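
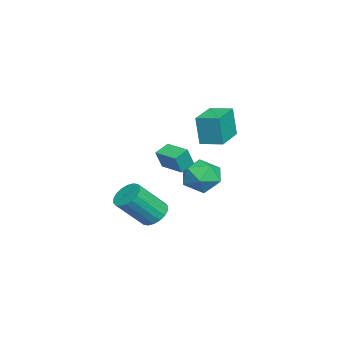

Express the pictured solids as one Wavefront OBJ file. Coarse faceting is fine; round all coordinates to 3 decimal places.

v -4.034 1.918 1.154
v -4.05 1.693 2.97
v -3.706 3.187 1.315
v -3.723 2.961 3.13
v -2.077 1.419 1.11
v -2.094 1.193 2.925
v -1.75 2.687 1.27
v -1.766 2.462 3.086
v -0.172 0.362 0.824
v 0.223 0.083 1.922
v 0.69 1.49 0.801
v 1.085 1.211 1.899
v 0.515 -0.171 0.441
v 0.91 -0.45 1.539
v 1.377 0.957 0.418
v 1.772 0.678 1.516
v 2.909 -0.193 -1.917
v 3.499 0.416 -1.722
v 4.281 -0.859 -0.108
v 3.691 -1.467 -0.303
v 3.198 0.514 -1.499
v 3.98 -0.761 0.115
v 2.839 0.471 -1.359
v 3.622 -0.804 0.255
v 2.495 0.297 -1.329
v 3.277 -0.978 0.284
v 2.232 0.026 -1.416
v 3.014 -1.249 0.198
v 2.104 -0.288 -1.602
v 2.886 -1.563 0.012
v 2.134 -0.583 -1.85
v 2.917 -1.858 -0.237
v 2.319 -0.801 -2.112
v 3.101 -2.076 -0.498
v 2.62 -0.899 -2.335
v 3.402 -2.174 -0.721
v 2.978 -0.856 -2.475
v 3.761 -2.131 -0.861
v 3.323 -0.682 -2.504
v 4.105 -1.957 -0.891
v 3.586 -0.411 -2.418
v 4.368 -1.686 -0.804
v 3.714 -0.097 -2.232
v 4.496 -1.372 -0.618
v 3.683 0.198 -1.983
v 4.466 -1.077 -0.37
v -1.103 2.419 -1.397
v -0.157 2.751 -0.74
v -1.103 0.689 -0.52
v -0.157 1.021 0.137
v -1.226 1.532 0.323
v -1.225 2.601 -0.218
v -0.035 0.839 -1.042
v -0.034 1.908 -1.583
v 0.503 1.775 -0.52
v -0.233 2.203 0.323
v -1.027 1.237 -1.583
v -1.763 1.665 -0.74
f 2 4 1
f 5 2 1
f 1 4 3
f 3 5 1
f 2 8 4
f 6 2 5
f 6 8 2
f 4 8 3
f 7 5 3
f 3 8 7
f 7 6 5
f 8 6 7
f 10 12 9
f 13 10 9
f 9 12 11
f 11 13 9
f 10 16 12
f 14 10 13
f 14 16 10
f 12 16 11
f 15 13 11
f 11 16 15
f 15 14 13
f 16 14 15
f 18 17 21
f 18 21 19
f 19 21 22
f 19 22 20
f 21 17 23
f 21 23 22
f 22 23 24
f 22 24 20
f 23 17 25
f 23 25 24
f 24 25 26
f 24 26 20
f 25 17 27
f 25 27 26
f 26 27 28
f 26 28 20
f 27 17 29
f 27 29 28
f 28 29 30
f 28 30 20
f 29 17 31
f 29 31 30
f 30 31 32
f 30 32 20
f 31 17 33
f 31 33 32
f 32 33 34
f 32 34 20
f 33 17 35
f 33 35 34
f 34 35 36
f 34 36 20
f 35 17 37
f 35 37 36
f 36 37 38
f 36 38 20
f 37 17 39
f 37 39 38
f 38 39 40
f 38 40 20
f 39 17 41
f 39 41 40
f 40 41 42
f 40 42 20
f 41 17 43
f 41 43 42
f 42 43 44
f 42 44 20
f 43 17 45
f 43 45 44
f 44 45 46
f 44 46 20
f 45 17 18
f 45 18 46
f 46 18 19
f 46 19 20
f 47 58 52
f 47 52 48
f 47 48 54
f 47 54 57
f 47 57 58
f 48 52 56
f 52 58 51
f 58 57 49
f 57 54 53
f 54 48 55
f 50 56 51
f 50 51 49
f 50 49 53
f 50 53 55
f 50 55 56
f 51 56 52
f 49 51 58
f 53 49 57
f 55 53 54
f 56 55 48



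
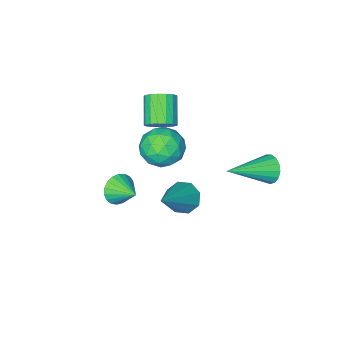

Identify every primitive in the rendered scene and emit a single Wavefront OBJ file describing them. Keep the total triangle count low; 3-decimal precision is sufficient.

v 0.247 -0.407 -0.061
v 1.09 -0.201 -0.511
v -0.17 -1.339 -1.269
v 0.673 -1.133 -1.719
v 0.673 -1.675 -0.905
v 0.931 -1.099 -0.159
v -0.011 -0.441 -1.621
v 0.247 0.135 -0.875
v 0.93 -0.222 -1.476
v 1.353 -0.984 -1.033
v -0.433 -0.556 -0.747
v -0.01 -1.318 -0.304
v 0.706 -0.222 -0.18
v 0.214 -1.318 -1.6
v 0.215 -1.637 -1.122
v 0.71 -1.515 -1.387
v 0.612 -0.75 0.027
v 1.108 -0.629 -0.238
v 0.862 -1.495 -0.469
v -0.188 -0.911 -1.542
v 0.308 -0.79 -1.807
v 0.21 -0.025 -0.393
v 0.705 0.097 -0.658
v 0.058 -0.045 -1.311
v 1.107 -0.113 -1.012
v 0.861 -0.661 -1.722
v 0.459 -0.255 -1.664
v 0.611 0.084 -1.225
v 1.356 -0.561 -0.752
v 1.11 -1.109 -1.462
v 1.111 -1.428 -0.983
v 1.262 -1.089 -0.545
v 1.262 -0.574 -1.319
v -0.19 -0.431 -0.318
v -0.436 -0.979 -1.028
v -0.342 -0.451 -1.235
v -0.191 -0.112 -0.797
v 0.059 -0.879 -0.058
v -0.187 -1.427 -0.768
v 0.309 -1.624 -0.555
v 0.461 -1.285 -0.116
v -0.342 -0.966 -0.461
v -0.323 -1.966 -0.911
v 0.211 -2.369 -0.934
v -0.422 -3.258 -0.073
v -0.957 -2.854 -0.049
v 0.273 -2.174 -0.687
v -0.36 -3.063 0.174
v 0.198 -1.931 -0.492
v -0.435 -2.82 0.37
v 0.004 -1.696 -0.392
v -0.629 -2.585 0.469
v -0.265 -1.523 -0.411
v -0.898 -2.411 0.45
v -0.547 -1.451 -0.545
v -1.181 -2.34 0.317
v -0.779 -1.497 -0.762
v -1.412 -2.386 0.099
v -0.906 -1.651 -1.014
v -1.539 -2.539 -0.152
v -0.899 -1.876 -1.241
v -1.532 -2.764 -0.38
v -0.761 -2.122 -1.394
v -1.394 -3.011 -0.532
v -0.522 -2.333 -1.435
v -1.155 -3.221 -0.574
v -0.238 -2.459 -1.356
v -0.871 -3.347 -0.495
v 0.027 -2.472 -1.176
v -0.607 -3.36 -0.314
v 2.059 -1.474 -3.287
v 2.461 -1.678 -2.713
v 1.961 -0.446 -2.853
v 2.673 -1.576 -2.905
v 2.779 -1.457 -3.164
v 2.76 -1.341 -3.444
v 2.62 -1.248 -3.696
v 2.383 -1.193 -3.878
v 2.09 -1.188 -3.958
v 1.792 -1.232 -3.921
v 1.54 -1.317 -3.775
v 1.378 -1.43 -3.545
v 1.333 -1.551 -3.27
v 1.415 -1.658 -2.998
v 1.607 -1.733 -2.775
v 1.878 -1.764 -2.642
v 2.18 -1.744 -2.62
v -2.267 2.49 -1.261
v -2.008 2.878 -1.743
v -0.393 2.21 -0.479
v -2.076 3.084 -1.506
v -2.188 3.154 -1.214
v -2.317 3.072 -0.932
v -2.436 2.856 -0.726
v -2.515 2.557 -0.643
v -2.538 2.242 -0.701
v -2.499 1.985 -0.888
v -2.406 1.843 -1.16
v -2.282 1.849 -1.455
v -2.154 2.002 -1.706
v -2.052 2.267 -1.856
v -1.999 2.583 -1.869
v 1.568 2.111 -1.037
v 2.018 2.214 -1.589
v 3.112 2.829 0.357
v 1.713 2.66 -1.48
v 1.323 2.784 -1.111
v 1.076 2.514 -0.699
v 1.118 2.008 -0.485
v 1.423 1.563 -0.594
v 1.813 1.439 -0.962
v 2.06 1.708 -1.374
f 1 38 17
f 38 12 41
f 17 41 6
f 38 41 17
f 1 17 13
f 17 6 18
f 13 18 2
f 17 18 13
f 1 13 22
f 13 2 23
f 22 23 8
f 13 23 22
f 1 22 34
f 22 8 37
f 34 37 11
f 22 37 34
f 1 34 38
f 34 11 42
f 38 42 12
f 34 42 38
f 2 18 29
f 18 6 32
f 29 32 10
f 18 32 29
f 6 41 19
f 41 12 40
f 19 40 5
f 41 40 19
f 12 42 39
f 42 11 35
f 39 35 3
f 42 35 39
f 11 37 36
f 37 8 24
f 36 24 7
f 37 24 36
f 8 23 28
f 23 2 25
f 28 25 9
f 23 25 28
f 4 30 16
f 30 10 31
f 16 31 5
f 30 31 16
f 4 16 14
f 16 5 15
f 14 15 3
f 16 15 14
f 4 14 21
f 14 3 20
f 21 20 7
f 14 20 21
f 4 21 26
f 21 7 27
f 26 27 9
f 21 27 26
f 4 26 30
f 26 9 33
f 30 33 10
f 26 33 30
f 5 31 19
f 31 10 32
f 19 32 6
f 31 32 19
f 3 15 39
f 15 5 40
f 39 40 12
f 15 40 39
f 7 20 36
f 20 3 35
f 36 35 11
f 20 35 36
f 9 27 28
f 27 7 24
f 28 24 8
f 27 24 28
f 10 33 29
f 33 9 25
f 29 25 2
f 33 25 29
f 44 43 47
f 44 47 45
f 45 47 48
f 45 48 46
f 47 43 49
f 47 49 48
f 48 49 50
f 48 50 46
f 49 43 51
f 49 51 50
f 50 51 52
f 50 52 46
f 51 43 53
f 51 53 52
f 52 53 54
f 52 54 46
f 53 43 55
f 53 55 54
f 54 55 56
f 54 56 46
f 55 43 57
f 55 57 56
f 56 57 58
f 56 58 46
f 57 43 59
f 57 59 58
f 58 59 60
f 58 60 46
f 59 43 61
f 59 61 60
f 60 61 62
f 60 62 46
f 61 43 63
f 61 63 62
f 62 63 64
f 62 64 46
f 63 43 65
f 63 65 64
f 64 65 66
f 64 66 46
f 65 43 67
f 65 67 66
f 66 67 68
f 66 68 46
f 67 43 69
f 67 69 68
f 68 69 70
f 68 70 46
f 69 43 44
f 69 44 70
f 70 44 45
f 70 45 46
f 72 71 74
f 72 74 73
f 74 71 75
f 74 75 73
f 75 71 76
f 75 76 73
f 76 71 77
f 76 77 73
f 77 71 78
f 77 78 73
f 78 71 79
f 78 79 73
f 79 71 80
f 79 80 73
f 80 71 81
f 80 81 73
f 81 71 82
f 81 82 73
f 82 71 83
f 82 83 73
f 83 71 84
f 83 84 73
f 84 71 85
f 84 85 73
f 85 71 86
f 85 86 73
f 86 71 87
f 86 87 73
f 87 71 72
f 87 72 73
f 89 88 91
f 89 91 90
f 91 88 92
f 91 92 90
f 92 88 93
f 92 93 90
f 93 88 94
f 93 94 90
f 94 88 95
f 94 95 90
f 95 88 96
f 95 96 90
f 96 88 97
f 96 97 90
f 97 88 98
f 97 98 90
f 98 88 99
f 98 99 90
f 99 88 100
f 99 100 90
f 100 88 101
f 100 101 90
f 101 88 102
f 101 102 90
f 102 88 89
f 102 89 90
f 104 103 106
f 104 106 105
f 106 103 107
f 106 107 105
f 107 103 108
f 107 108 105
f 108 103 109
f 108 109 105
f 109 103 110
f 109 110 105
f 110 103 111
f 110 111 105
f 111 103 112
f 111 112 105
f 112 103 104
f 112 104 105



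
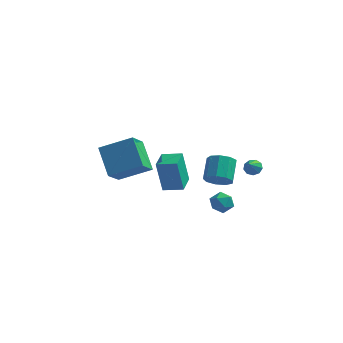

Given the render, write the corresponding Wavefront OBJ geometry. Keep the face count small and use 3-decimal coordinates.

v -0.488 -1.835 1.73
v -0.877 -1.805 3.733
v -0.541 -0.466 1.699
v -0.929 -0.436 3.702
v 0.689 -1.784 1.958
v 0.301 -1.754 3.961
v 0.637 -0.415 1.927
v 0.248 -0.385 3.93
v 3.627 2.409 1.606
v 4.186 2.388 1.638
v 3.553 1.611 2.374
v 4.049 2.643 1.89
v 3.715 2.788 2.008
v 3.34 2.756 1.939
v 3.099 2.561 1.713
v 3.105 2.295 1.438
v 3.356 2.083 1.241
v 3.733 2.023 1.215
v 4.061 2.143 1.372
v 1.61 2.488 0.108
v 2.474 2.438 0.266
v 2.374 3.701 1.21
v 1.51 3.752 1.052
v 2.373 2.788 -0.213
v 2.273 4.051 0.731
v 1.914 2.998 -0.542
v 1.814 4.261 0.402
v 1.313 2.969 -0.567
v 1.214 4.232 0.377
v 0.851 2.716 -0.276
v 0.752 3.979 0.668
v 0.744 2.356 0.194
v 0.645 3.619 1.138
v 1.042 2.058 0.624
v 0.942 3.321 1.568
v 1.606 1.961 0.813
v 1.506 3.224 1.757
v 2.171 2.112 0.671
v 2.071 3.375 1.615
v -5.27 1.708 2.207
v -3.361 2.183 3.098
v -5.07 3.055 1.061
v -3.16 3.529 1.952
v -4.3 0.391 0.828
v -2.39 0.865 1.719
v -4.099 1.737 -0.318
v -2.19 2.212 0.573
v 2.175 0.263 0.208
v 2.905 0.216 0.44
v 2.115 -0.976 0.14
v 2.845 -1.023 0.372
v 2.302 -0.786 0.86
v 2.339 -0.02 0.902
v 2.681 -0.74 -0.322
v 2.718 0.026 -0.28
v 3.218 -0.404 0.112
v 2.984 -0.433 0.843
v 2.036 -0.327 -0.263
v 1.802 -0.356 0.468
f 2 4 1
f 5 2 1
f 1 4 3
f 3 5 1
f 2 8 4
f 6 2 5
f 6 8 2
f 4 8 3
f 7 5 3
f 3 8 7
f 7 6 5
f 8 6 7
f 10 9 12
f 10 12 11
f 12 9 13
f 12 13 11
f 13 9 14
f 13 14 11
f 14 9 15
f 14 15 11
f 15 9 16
f 15 16 11
f 16 9 17
f 16 17 11
f 17 9 18
f 17 18 11
f 18 9 19
f 18 19 11
f 19 9 10
f 19 10 11
f 21 20 24
f 21 24 22
f 22 24 25
f 22 25 23
f 24 20 26
f 24 26 25
f 25 26 27
f 25 27 23
f 26 20 28
f 26 28 27
f 27 28 29
f 27 29 23
f 28 20 30
f 28 30 29
f 29 30 31
f 29 31 23
f 30 20 32
f 30 32 31
f 31 32 33
f 31 33 23
f 32 20 34
f 32 34 33
f 33 34 35
f 33 35 23
f 34 20 36
f 34 36 35
f 35 36 37
f 35 37 23
f 36 20 38
f 36 38 37
f 37 38 39
f 37 39 23
f 38 20 21
f 38 21 39
f 39 21 22
f 39 22 23
f 41 43 40
f 44 41 40
f 40 43 42
f 42 44 40
f 41 47 43
f 45 41 44
f 45 47 41
f 43 47 42
f 46 44 42
f 42 47 46
f 46 45 44
f 47 45 46
f 48 59 53
f 48 53 49
f 48 49 55
f 48 55 58
f 48 58 59
f 49 53 57
f 53 59 52
f 59 58 50
f 58 55 54
f 55 49 56
f 51 57 52
f 51 52 50
f 51 50 54
f 51 54 56
f 51 56 57
f 52 57 53
f 50 52 59
f 54 50 58
f 56 54 55
f 57 56 49



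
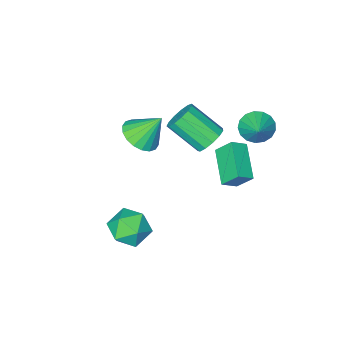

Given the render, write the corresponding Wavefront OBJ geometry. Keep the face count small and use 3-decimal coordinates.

v -2.015 -1.635 -0.971
v -1.187 -1.366 -1.199
v -0.357 -2.837 0.083
v -1.185 -3.105 0.311
v -1.321 -1.09 -0.795
v -0.491 -2.56 0.486
v -1.675 -0.986 -0.447
v -0.845 -2.457 0.834
v -2.137 -1.089 -0.265
v -1.307 -2.56 1.016
v -2.561 -1.365 -0.308
v -1.731 -2.836 0.974
v -2.811 -1.726 -0.56
v -1.981 -3.197 0.721
v -2.808 -2.059 -0.944
v -1.978 -3.53 0.338
v -2.554 -2.256 -1.335
v -1.724 -3.727 -0.054
v -2.129 -2.257 -1.611
v -1.298 -3.727 -0.33
v -1.667 -2.059 -1.684
v -0.837 -3.53 -0.402
v -1.316 -1.727 -1.53
v -0.486 -3.198 -0.249
v -2.836 -1.109 -1.998
v -3.295 -0.41 -1.029
v -1.969 0.614 -2.83
v -2.428 1.313 -1.861
v -2.032 -1.273 -1.499
v -2.491 -0.574 -0.53
v -1.165 0.45 -2.331
v -1.624 1.149 -1.362
v 1.825 -2.026 1.296
v 2.451 -2.624 1.908
v 1.035 -1.394 2.724
v 2.697 -2.223 1.866
v 2.77 -1.784 1.711
v 2.655 -1.392 1.474
v 2.377 -1.126 1.202
v 1.989 -1.038 0.949
v 1.568 -1.146 0.764
v 1.199 -1.429 0.685
v 0.953 -1.829 0.726
v 0.88 -2.269 0.881
v 0.995 -2.661 1.118
v 1.273 -2.927 1.39
v 1.661 -3.014 1.644
v 2.082 -2.906 1.828
v 3.887 0.529 -4.219
v 4.703 0.001 -3.555
v 2.577 -0.701 -3.585
v 3.393 -1.229 -2.921
v 3.03 -0.141 -2.654
v 3.84 0.619 -3.045
v 3.44 -1.319 -4.095
v 4.25 -0.559 -4.486
v 4.427 -1.141 -3.478
v 4.174 -0.413 -2.588
v 3.106 -0.287 -4.552
v 2.853 0.441 -3.662
v -2.489 1.362 2.252
v -1.848 1.43 1.624
v -1.831 2.338 3.028
v -2.141 1.722 1.504
v -2.514 1.931 1.556
v -2.881 2.01 1.767
v -3.158 1.941 2.09
v -3.282 1.739 2.449
v -3.224 1.45 2.764
v -2.997 1.141 2.961
v -2.655 0.883 2.996
v -2.274 0.734 2.86
v -1.942 0.729 2.585
v -1.735 0.869 2.234
v -1.702 1.122 1.887
f 2 1 5
f 2 5 3
f 3 5 6
f 3 6 4
f 5 1 7
f 5 7 6
f 6 7 8
f 6 8 4
f 7 1 9
f 7 9 8
f 8 9 10
f 8 10 4
f 9 1 11
f 9 11 10
f 10 11 12
f 10 12 4
f 11 1 13
f 11 13 12
f 12 13 14
f 12 14 4
f 13 1 15
f 13 15 14
f 14 15 16
f 14 16 4
f 15 1 17
f 15 17 16
f 16 17 18
f 16 18 4
f 17 1 19
f 17 19 18
f 18 19 20
f 18 20 4
f 19 1 21
f 19 21 20
f 20 21 22
f 20 22 4
f 21 1 23
f 21 23 22
f 22 23 24
f 22 24 4
f 23 1 2
f 23 2 24
f 24 2 3
f 24 3 4
f 26 28 25
f 29 26 25
f 25 28 27
f 27 29 25
f 26 32 28
f 30 26 29
f 30 32 26
f 28 32 27
f 31 29 27
f 27 32 31
f 31 30 29
f 32 30 31
f 34 33 36
f 34 36 35
f 36 33 37
f 36 37 35
f 37 33 38
f 37 38 35
f 38 33 39
f 38 39 35
f 39 33 40
f 39 40 35
f 40 33 41
f 40 41 35
f 41 33 42
f 41 42 35
f 42 33 43
f 42 43 35
f 43 33 44
f 43 44 35
f 44 33 45
f 44 45 35
f 45 33 46
f 45 46 35
f 46 33 47
f 46 47 35
f 47 33 48
f 47 48 35
f 48 33 34
f 48 34 35
f 49 60 54
f 49 54 50
f 49 50 56
f 49 56 59
f 49 59 60
f 50 54 58
f 54 60 53
f 60 59 51
f 59 56 55
f 56 50 57
f 52 58 53
f 52 53 51
f 52 51 55
f 52 55 57
f 52 57 58
f 53 58 54
f 51 53 60
f 55 51 59
f 57 55 56
f 58 57 50
f 62 61 64
f 62 64 63
f 64 61 65
f 64 65 63
f 65 61 66
f 65 66 63
f 66 61 67
f 66 67 63
f 67 61 68
f 67 68 63
f 68 61 69
f 68 69 63
f 69 61 70
f 69 70 63
f 70 61 71
f 70 71 63
f 71 61 72
f 71 72 63
f 72 61 73
f 72 73 63
f 73 61 74
f 73 74 63
f 74 61 75
f 74 75 63
f 75 61 62
f 75 62 63



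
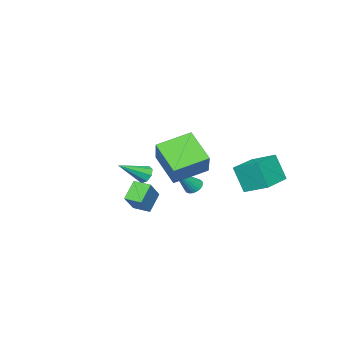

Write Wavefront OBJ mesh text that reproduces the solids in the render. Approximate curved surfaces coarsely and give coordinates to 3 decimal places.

v -4.945 3.288 -1.029
v -4.982 2.554 0.603
v -5.044 4.746 -0.375
v -5.081 4.011 1.257
v -2.859 3.389 -0.937
v -2.896 2.654 0.695
v -2.958 4.846 -0.283
v -2.995 4.112 1.349
v -3.2 -3.326 -1.311
v -2.823 -3.324 -1.841
v -1.76 -4.154 -0.289
v -2.774 -2.909 -1.572
v -2.975 -2.737 -1.15
v -3.308 -2.911 -0.823
v -3.577 -3.327 -0.782
v -3.625 -3.743 -1.051
v -3.424 -3.914 -1.472
v -3.091 -3.741 -1.8
v -1.534 -2.354 -1.734
v -0.274 -2.044 -0.487
v -1.684 -1.34 -1.834
v -0.423 -1.03 -0.587
v -0.577 -2.31 -2.713
v 0.684 -2 -1.466
v -0.726 -1.296 -2.813
v 0.534 -0.986 -1.566
v 0.032 1.849 3.175
v 1.303 2.736 4.68
v 0.578 3.333 1.84
v 1.849 4.22 3.345
v 1.591 0.7 2.535
v 2.862 1.587 4.04
v 2.137 2.184 1.2
v 3.408 3.071 2.705
v -1.729 0.901 -0.703
v -1.368 1.319 -0.88
v -0.391 0.419 0.883
v -1.51 1.437 -0.725
v -1.689 1.463 -0.566
v -1.876 1.391 -0.43
v -2.036 1.235 -0.342
v -2.144 1.021 -0.316
v -2.18 0.786 -0.357
v -2.138 0.571 -0.458
v -2.026 0.413 -0.601
v -1.862 0.339 -0.762
v -1.675 0.363 -0.912
v -1.497 0.479 -1.027
v -1.36 0.668 -1.085
v -1.286 0.898 -1.077
v -1.289 1.128 -1.005
f 2 4 1
f 5 2 1
f 1 4 3
f 3 5 1
f 2 8 4
f 6 2 5
f 6 8 2
f 4 8 3
f 7 5 3
f 3 8 7
f 7 6 5
f 8 6 7
f 10 9 12
f 10 12 11
f 12 9 13
f 12 13 11
f 13 9 14
f 13 14 11
f 14 9 15
f 14 15 11
f 15 9 16
f 15 16 11
f 16 9 17
f 16 17 11
f 17 9 18
f 17 18 11
f 18 9 10
f 18 10 11
f 20 22 19
f 23 20 19
f 19 22 21
f 21 23 19
f 20 26 22
f 24 20 23
f 24 26 20
f 22 26 21
f 25 23 21
f 21 26 25
f 25 24 23
f 26 24 25
f 28 30 27
f 31 28 27
f 27 30 29
f 29 31 27
f 28 34 30
f 32 28 31
f 32 34 28
f 30 34 29
f 33 31 29
f 29 34 33
f 33 32 31
f 34 32 33
f 36 35 38
f 36 38 37
f 38 35 39
f 38 39 37
f 39 35 40
f 39 40 37
f 40 35 41
f 40 41 37
f 41 35 42
f 41 42 37
f 42 35 43
f 42 43 37
f 43 35 44
f 43 44 37
f 44 35 45
f 44 45 37
f 45 35 46
f 45 46 37
f 46 35 47
f 46 47 37
f 47 35 48
f 47 48 37
f 48 35 49
f 48 49 37
f 49 35 50
f 49 50 37
f 50 35 51
f 50 51 37
f 51 35 36
f 51 36 37



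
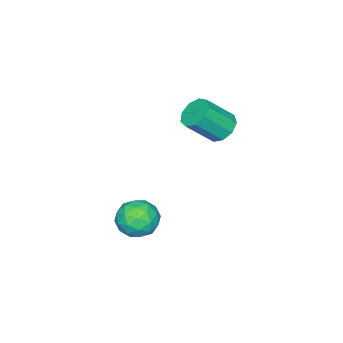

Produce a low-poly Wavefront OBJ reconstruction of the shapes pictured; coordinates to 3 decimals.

v 0.088 2.226 0.843
v 0.631 2.235 0.418
v 1.435 1.603 1.432
v 0.892 1.594 1.857
v 0.62 2.631 0.674
v 1.424 1.999 1.688
v 0.36 2.838 1.009
v 1.164 2.206 2.023
v -0.027 2.758 1.266
v 0.776 2.127 2.28
v -0.361 2.43 1.326
v 0.443 1.798 2.34
v -0.484 2.006 1.159
v 0.32 1.374 2.173
v -0.34 1.685 0.845
v 0.464 1.053 1.859
v 0.005 1.617 0.53
v 0.809 0.985 1.544
v 0.388 1.834 0.361
v 1.192 1.202 1.375
v 2.692 1.425 -2.706
v 3.511 1.564 -2.936
v 2.949 0.056 -2.624
v 3.768 0.195 -2.854
v 3.486 0.46 -2.084
v 3.327 1.306 -2.134
v 3.133 0.314 -3.426
v 2.974 1.16 -3.476
v 3.783 0.878 -3.381
v 4.002 0.968 -2.552
v 2.458 0.652 -3.008
v 2.677 0.742 -2.179
v 3.079 1.615 -2.828
v 3.381 0.005 -2.732
v 3.215 0.161 -2.279
v 3.696 0.243 -2.415
v 2.971 1.463 -2.357
v 3.452 1.545 -2.492
v 3.438 0.896 -1.991
v 3.008 0.075 -3.068
v 3.489 0.157 -3.203
v 2.764 1.377 -3.145
v 3.245 1.459 -3.281
v 3.022 0.724 -3.569
v 3.721 1.293 -3.225
v 3.871 0.489 -3.177
v 3.498 0.558 -3.513
v 3.405 1.055 -3.543
v 3.849 1.346 -2.738
v 4 0.542 -2.69
v 3.834 0.697 -2.237
v 3.741 1.195 -2.267
v 4.009 0.943 -3
v 2.46 1.078 -2.87
v 2.611 0.274 -2.822
v 2.719 0.425 -3.293
v 2.626 0.923 -3.323
v 2.589 1.131 -2.383
v 2.739 0.327 -2.335
v 3.055 0.565 -2.017
v 2.962 1.062 -2.047
v 2.451 0.677 -2.56
f 2 1 5
f 2 5 3
f 3 5 6
f 3 6 4
f 5 1 7
f 5 7 6
f 6 7 8
f 6 8 4
f 7 1 9
f 7 9 8
f 8 9 10
f 8 10 4
f 9 1 11
f 9 11 10
f 10 11 12
f 10 12 4
f 11 1 13
f 11 13 12
f 12 13 14
f 12 14 4
f 13 1 15
f 13 15 14
f 14 15 16
f 14 16 4
f 15 1 17
f 15 17 16
f 16 17 18
f 16 18 4
f 17 1 19
f 17 19 18
f 18 19 20
f 18 20 4
f 19 1 2
f 19 2 20
f 20 2 3
f 20 3 4
f 21 58 37
f 58 32 61
f 37 61 26
f 58 61 37
f 21 37 33
f 37 26 38
f 33 38 22
f 37 38 33
f 21 33 42
f 33 22 43
f 42 43 28
f 33 43 42
f 21 42 54
f 42 28 57
f 54 57 31
f 42 57 54
f 21 54 58
f 54 31 62
f 58 62 32
f 54 62 58
f 22 38 49
f 38 26 52
f 49 52 30
f 38 52 49
f 26 61 39
f 61 32 60
f 39 60 25
f 61 60 39
f 32 62 59
f 62 31 55
f 59 55 23
f 62 55 59
f 31 57 56
f 57 28 44
f 56 44 27
f 57 44 56
f 28 43 48
f 43 22 45
f 48 45 29
f 43 45 48
f 24 50 36
f 50 30 51
f 36 51 25
f 50 51 36
f 24 36 34
f 36 25 35
f 34 35 23
f 36 35 34
f 24 34 41
f 34 23 40
f 41 40 27
f 34 40 41
f 24 41 46
f 41 27 47
f 46 47 29
f 41 47 46
f 24 46 50
f 46 29 53
f 50 53 30
f 46 53 50
f 25 51 39
f 51 30 52
f 39 52 26
f 51 52 39
f 23 35 59
f 35 25 60
f 59 60 32
f 35 60 59
f 27 40 56
f 40 23 55
f 56 55 31
f 40 55 56
f 29 47 48
f 47 27 44
f 48 44 28
f 47 44 48
f 30 53 49
f 53 29 45
f 49 45 22
f 53 45 49



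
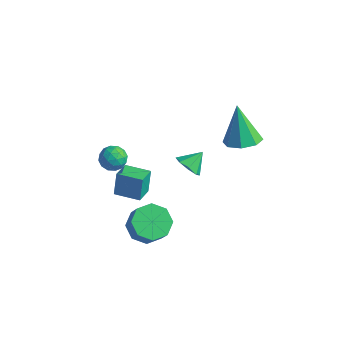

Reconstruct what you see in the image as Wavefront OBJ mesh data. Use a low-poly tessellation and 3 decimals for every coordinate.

v -1.134 -2.229 -4.536
v -0.566 -2.876 -5.064
v 0.082 -3.198 -3.972
v -0.486 -2.551 -3.444
v -0.259 -2.167 -5.037
v 0.389 -2.489 -3.945
v -0.465 -1.494 -4.716
v 0.183 -1.816 -3.624
v -1.063 -1.252 -4.29
v -0.415 -1.574 -3.198
v -1.702 -1.582 -4.008
v -1.054 -1.904 -2.916
v -2.009 -2.291 -4.035
v -1.361 -2.613 -2.943
v -1.803 -2.964 -4.356
v -1.155 -3.286 -3.264
v -1.205 -3.206 -4.782
v -0.557 -3.528 -3.69
v -2.751 -2.642 -2.712
v -2.901 -2.248 -1.504
v -3.073 -1.644 -3.077
v -3.223 -1.251 -1.869
v -1.497 -2.229 -2.691
v -1.647 -1.836 -1.483
v -1.819 -1.232 -3.056
v -1.969 -0.838 -1.848
v -1.916 1.891 -3.807
v -1.266 2.022 -4.218
v -1.664 2.749 -3.133
v -1.735 2.325 -4.429
v -2.31 2.374 -4.275
v -2.654 2.139 -3.847
v -2.566 1.759 -3.396
v -2.097 1.456 -3.185
v -1.522 1.408 -3.338
v -1.178 1.642 -3.766
v -3.866 -1.381 -1.041
v -3.217 -1.433 -1.384
v -3.603 -2.347 -0.396
v -2.954 -2.399 -0.739
v -3.081 -1.843 -0.274
v -3.243 -1.246 -0.672
v -3.577 -2.534 -1.108
v -3.739 -1.937 -1.506
v -3.038 -2.146 -1.425
v -2.732 -1.719 -0.909
v -4.088 -2.061 -0.871
v -3.782 -1.634 -0.355
v -3.564 -1.322 -1.269
v -3.256 -2.458 -0.511
v -3.33 -2.131 -0.238
v -2.949 -2.162 -0.439
v -3.58 -1.212 -0.851
v -3.198 -1.243 -1.052
v -3.119 -1.484 -0.4
v -3.622 -2.537 -0.728
v -3.24 -2.568 -0.929
v -3.871 -1.618 -1.341
v -3.49 -1.649 -1.542
v -3.701 -2.296 -1.38
v -3.077 -1.772 -1.494
v -2.923 -2.34 -1.116
v -3.289 -2.419 -1.332
v -3.384 -2.068 -1.567
v -2.898 -1.521 -1.191
v -2.743 -2.089 -0.813
v -2.818 -1.762 -0.539
v -2.913 -1.411 -0.773
v -2.792 -1.94 -1.216
v -4.077 -1.691 -0.967
v -3.922 -2.259 -0.589
v -3.907 -2.369 -1.007
v -4.002 -2.018 -1.241
v -3.897 -1.44 -0.664
v -3.743 -2.008 -0.286
v -3.436 -1.712 -0.213
v -3.531 -1.361 -0.448
v -4.028 -1.84 -0.564
v 0.168 3.542 -1.602
v 0.657 2.762 -1.241
v -0.588 3.998 0.402
v 1.072 3.395 -1.228
v 0.958 4.115 -1.435
v 0.38 4.5 -1.739
v -0.322 4.323 -1.964
v -0.737 3.69 -1.977
v -0.622 2.97 -1.77
v -0.045 2.585 -1.465
f 2 1 5
f 2 5 3
f 3 5 6
f 3 6 4
f 5 1 7
f 5 7 6
f 6 7 8
f 6 8 4
f 7 1 9
f 7 9 8
f 8 9 10
f 8 10 4
f 9 1 11
f 9 11 10
f 10 11 12
f 10 12 4
f 11 1 13
f 11 13 12
f 12 13 14
f 12 14 4
f 13 1 15
f 13 15 14
f 14 15 16
f 14 16 4
f 15 1 17
f 15 17 16
f 16 17 18
f 16 18 4
f 17 1 2
f 17 2 18
f 18 2 3
f 18 3 4
f 20 22 19
f 23 20 19
f 19 22 21
f 21 23 19
f 20 26 22
f 24 20 23
f 24 26 20
f 22 26 21
f 25 23 21
f 21 26 25
f 25 24 23
f 26 24 25
f 28 27 30
f 28 30 29
f 30 27 31
f 30 31 29
f 31 27 32
f 31 32 29
f 32 27 33
f 32 33 29
f 33 27 34
f 33 34 29
f 34 27 35
f 34 35 29
f 35 27 36
f 35 36 29
f 36 27 28
f 36 28 29
f 37 74 53
f 74 48 77
f 53 77 42
f 74 77 53
f 37 53 49
f 53 42 54
f 49 54 38
f 53 54 49
f 37 49 58
f 49 38 59
f 58 59 44
f 49 59 58
f 37 58 70
f 58 44 73
f 70 73 47
f 58 73 70
f 37 70 74
f 70 47 78
f 74 78 48
f 70 78 74
f 38 54 65
f 54 42 68
f 65 68 46
f 54 68 65
f 42 77 55
f 77 48 76
f 55 76 41
f 77 76 55
f 48 78 75
f 78 47 71
f 75 71 39
f 78 71 75
f 47 73 72
f 73 44 60
f 72 60 43
f 73 60 72
f 44 59 64
f 59 38 61
f 64 61 45
f 59 61 64
f 40 66 52
f 66 46 67
f 52 67 41
f 66 67 52
f 40 52 50
f 52 41 51
f 50 51 39
f 52 51 50
f 40 50 57
f 50 39 56
f 57 56 43
f 50 56 57
f 40 57 62
f 57 43 63
f 62 63 45
f 57 63 62
f 40 62 66
f 62 45 69
f 66 69 46
f 62 69 66
f 41 67 55
f 67 46 68
f 55 68 42
f 67 68 55
f 39 51 75
f 51 41 76
f 75 76 48
f 51 76 75
f 43 56 72
f 56 39 71
f 72 71 47
f 56 71 72
f 45 63 64
f 63 43 60
f 64 60 44
f 63 60 64
f 46 69 65
f 69 45 61
f 65 61 38
f 69 61 65
f 80 79 82
f 80 82 81
f 82 79 83
f 82 83 81
f 83 79 84
f 83 84 81
f 84 79 85
f 84 85 81
f 85 79 86
f 85 86 81
f 86 79 87
f 86 87 81
f 87 79 88
f 87 88 81
f 88 79 80
f 88 80 81



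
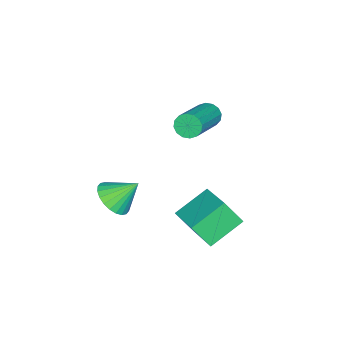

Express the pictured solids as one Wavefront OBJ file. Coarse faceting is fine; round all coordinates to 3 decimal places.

v 3.888 0.238 -1.709
v 2.755 0.965 -0.982
v 3.692 0.887 -2.663
v 2.558 1.614 -1.936
v 4.962 1.366 -1.164
v 3.828 2.093 -0.437
v 4.765 2.015 -2.118
v 3.632 2.742 -1.391
v 0.977 0.166 1.499
v 1.181 0.342 1.042
v 3.107 0.449 1.944
v 2.903 0.274 2.401
v 1.105 0.568 1.178
v 3.031 0.675 2.08
v 0.994 0.687 1.399
v 2.921 0.794 2.301
v 0.879 0.666 1.648
v 2.806 0.773 2.55
v 0.79 0.511 1.856
v 2.717 0.618 2.758
v 0.751 0.264 1.969
v 2.678 0.371 2.871
v 0.773 -0.009 1.956
v 2.699 0.098 2.858
v 0.849 -0.235 1.82
v 2.775 -0.128 2.722
v 0.959 -0.354 1.599
v 2.886 -0.247 2.501
v 1.074 -0.333 1.35
v 3.001 -0.226 2.252
v 1.163 -0.178 1.142
v 3.09 -0.071 2.044
v 1.202 0.069 1.029
v 3.129 0.176 1.931
v 3.261 -2.515 -2.488
v 3.876 -2.757 -2.001
v 2.879 -1.685 -1.592
v 4.014 -2.518 -2.163
v 4.038 -2.279 -2.375
v 3.944 -2.076 -2.604
v 3.746 -1.94 -2.815
v 3.474 -1.892 -2.976
v 3.169 -1.938 -3.063
v 2.879 -2.073 -3.062
v 2.647 -2.274 -2.974
v 2.508 -2.513 -2.812
v 2.484 -2.752 -2.6
v 2.578 -2.955 -2.372
v 2.777 -3.091 -2.161
v 3.049 -3.139 -2
v 3.353 -3.093 -1.913
v 3.644 -2.958 -1.913
f 2 4 1
f 5 2 1
f 1 4 3
f 3 5 1
f 2 8 4
f 6 2 5
f 6 8 2
f 4 8 3
f 7 5 3
f 3 8 7
f 7 6 5
f 8 6 7
f 10 9 13
f 10 13 11
f 11 13 14
f 11 14 12
f 13 9 15
f 13 15 14
f 14 15 16
f 14 16 12
f 15 9 17
f 15 17 16
f 16 17 18
f 16 18 12
f 17 9 19
f 17 19 18
f 18 19 20
f 18 20 12
f 19 9 21
f 19 21 20
f 20 21 22
f 20 22 12
f 21 9 23
f 21 23 22
f 22 23 24
f 22 24 12
f 23 9 25
f 23 25 24
f 24 25 26
f 24 26 12
f 25 9 27
f 25 27 26
f 26 27 28
f 26 28 12
f 27 9 29
f 27 29 28
f 28 29 30
f 28 30 12
f 29 9 31
f 29 31 30
f 30 31 32
f 30 32 12
f 31 9 33
f 31 33 32
f 32 33 34
f 32 34 12
f 33 9 10
f 33 10 34
f 34 10 11
f 34 11 12
f 36 35 38
f 36 38 37
f 38 35 39
f 38 39 37
f 39 35 40
f 39 40 37
f 40 35 41
f 40 41 37
f 41 35 42
f 41 42 37
f 42 35 43
f 42 43 37
f 43 35 44
f 43 44 37
f 44 35 45
f 44 45 37
f 45 35 46
f 45 46 37
f 46 35 47
f 46 47 37
f 47 35 48
f 47 48 37
f 48 35 49
f 48 49 37
f 49 35 50
f 49 50 37
f 50 35 51
f 50 51 37
f 51 35 52
f 51 52 37
f 52 35 36
f 52 36 37



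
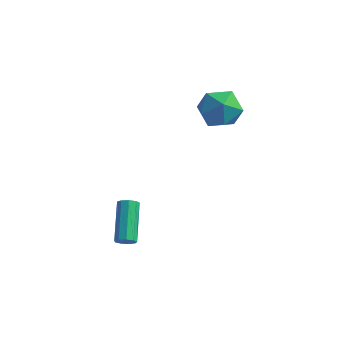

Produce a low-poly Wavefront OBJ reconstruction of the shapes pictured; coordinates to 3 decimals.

v 1.865 -4.457 -4.352
v 2.293 -4.49 -4.058
v 1.562 -2.855 -2.814
v 1.135 -2.823 -3.108
v 2.347 -4.262 -4.326
v 1.616 -2.627 -3.082
v 2.175 -4.126 -4.606
v 1.444 -2.491 -3.362
v 1.859 -4.144 -4.767
v 1.128 -2.51 -3.523
v 1.545 -4.31 -4.734
v 0.815 -2.675 -3.49
v 1.382 -4.544 -4.522
v 0.651 -2.909 -3.279
v 1.444 -4.738 -4.231
v 0.714 -3.103 -2.987
v 1.704 -4.8 -3.996
v 0.974 -3.166 -2.752
v 2.039 -4.702 -3.927
v 1.309 -3.068 -2.684
v 3.942 2.841 0.926
v 4.62 1.91 1.295
v 2.36 1.69 0.925
v 3.038 0.759 1.294
v 2.825 1.685 2.041
v 3.803 2.397 2.042
v 3.177 1.203 0.178
v 4.155 1.915 0.179
v 4.147 0.898 0.833
v 3.929 1.195 1.984
v 3.051 2.405 0.236
v 2.833 2.702 1.387
f 2 1 5
f 2 5 3
f 3 5 6
f 3 6 4
f 5 1 7
f 5 7 6
f 6 7 8
f 6 8 4
f 7 1 9
f 7 9 8
f 8 9 10
f 8 10 4
f 9 1 11
f 9 11 10
f 10 11 12
f 10 12 4
f 11 1 13
f 11 13 12
f 12 13 14
f 12 14 4
f 13 1 15
f 13 15 14
f 14 15 16
f 14 16 4
f 15 1 17
f 15 17 16
f 16 17 18
f 16 18 4
f 17 1 19
f 17 19 18
f 18 19 20
f 18 20 4
f 19 1 2
f 19 2 20
f 20 2 3
f 20 3 4
f 21 32 26
f 21 26 22
f 21 22 28
f 21 28 31
f 21 31 32
f 22 26 30
f 26 32 25
f 32 31 23
f 31 28 27
f 28 22 29
f 24 30 25
f 24 25 23
f 24 23 27
f 24 27 29
f 24 29 30
f 25 30 26
f 23 25 32
f 27 23 31
f 29 27 28
f 30 29 22



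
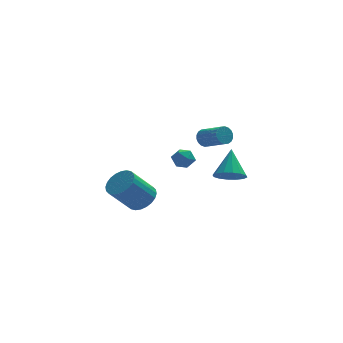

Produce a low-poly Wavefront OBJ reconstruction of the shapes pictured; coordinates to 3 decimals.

v -2.81 2.189 -3.602
v -2.351 2.809 -3.083
v -3.571 2.451 -1.578
v -4.03 1.831 -2.098
v -2.603 3.019 -3.237
v -3.823 2.661 -1.732
v -2.887 3.103 -3.447
v -4.107 2.745 -1.943
v -3.159 3.047 -3.681
v -4.379 2.69 -2.176
v -3.378 2.862 -3.903
v -4.598 2.504 -2.398
v -3.51 2.573 -4.079
v -4.73 2.215 -2.574
v -3.536 2.226 -4.182
v -4.756 1.869 -2.678
v -3.451 1.874 -4.197
v -4.672 1.516 -2.693
v -3.269 1.569 -4.122
v -4.489 1.211 -2.617
v -3.017 1.359 -3.968
v -4.237 1.001 -2.463
v -2.733 1.275 -3.757
v -3.953 0.917 -2.253
v -2.461 1.33 -3.524
v -3.681 0.973 -2.019
v -2.242 1.516 -3.302
v -3.462 1.158 -1.797
v -2.11 1.805 -3.126
v -3.33 1.447 -1.621
v -2.084 2.151 -3.022
v -3.304 1.794 -1.518
v -2.168 2.504 -3.007
v -3.389 2.146 -1.503
v 0.848 -2.346 0.097
v 1.602 -2.136 -0.284
v 1.172 -1.174 1.383
v 1.298 -1.855 -0.463
v 0.874 -1.706 -0.492
v 0.443 -1.728 -0.364
v 0.121 -1.916 -0.112
v -0.007 -2.219 0.196
v 0.095 -2.556 0.477
v 0.398 -2.836 0.656
v 0.822 -2.985 0.686
v 1.253 -2.963 0.557
v 1.575 -2.775 0.305
v 1.703 -2.472 -0.003
v -0.521 -2.706 3.124
v -0.258 -2.328 3.425
v 0.504 -3.376 4.076
v 0.241 -3.754 3.776
v -0.452 -2.383 3.564
v 0.31 -3.43 4.215
v -0.66 -2.502 3.616
v 0.103 -3.549 4.267
v -0.84 -2.661 3.57
v -0.078 -3.709 4.222
v -0.957 -2.829 3.437
v -0.195 -3.877 4.088
v -0.988 -2.973 3.241
v -0.225 -4.021 3.892
v -0.926 -3.064 3.022
v -0.164 -4.112 3.674
v -0.784 -3.084 2.824
v -0.022 -4.132 3.475
v -0.59 -3.03 2.685
v 0.172 -4.077 3.336
v -0.383 -2.911 2.633
v 0.38 -3.958 3.284
v -0.202 -2.751 2.678
v 0.56 -3.799 3.33
v -0.085 -2.583 2.812
v 0.677 -3.631 3.463
v -0.055 -2.439 3.008
v 0.708 -3.487 3.659
v -0.116 -2.348 3.226
v 0.646 -3.396 3.878
v -0.318 2.299 -1.407
v -0 1.934 -0.91
v -1.24 2.366 -0.77
v -0.922 2.001 -0.273
v -0.713 2.647 -0.416
v -0.144 2.606 -0.81
v -1.096 1.694 -0.87
v -0.527 1.653 -1.264
v -0.481 1.56 -0.578
v -0.245 2.149 -0.297
v -0.995 2.151 -1.383
v -0.759 2.74 -1.102
f 2 1 5
f 2 5 3
f 3 5 6
f 3 6 4
f 5 1 7
f 5 7 6
f 6 7 8
f 6 8 4
f 7 1 9
f 7 9 8
f 8 9 10
f 8 10 4
f 9 1 11
f 9 11 10
f 10 11 12
f 10 12 4
f 11 1 13
f 11 13 12
f 12 13 14
f 12 14 4
f 13 1 15
f 13 15 14
f 14 15 16
f 14 16 4
f 15 1 17
f 15 17 16
f 16 17 18
f 16 18 4
f 17 1 19
f 17 19 18
f 18 19 20
f 18 20 4
f 19 1 21
f 19 21 20
f 20 21 22
f 20 22 4
f 21 1 23
f 21 23 22
f 22 23 24
f 22 24 4
f 23 1 25
f 23 25 24
f 24 25 26
f 24 26 4
f 25 1 27
f 25 27 26
f 26 27 28
f 26 28 4
f 27 1 29
f 27 29 28
f 28 29 30
f 28 30 4
f 29 1 31
f 29 31 30
f 30 31 32
f 30 32 4
f 31 1 33
f 31 33 32
f 32 33 34
f 32 34 4
f 33 1 2
f 33 2 34
f 34 2 3
f 34 3 4
f 36 35 38
f 36 38 37
f 38 35 39
f 38 39 37
f 39 35 40
f 39 40 37
f 40 35 41
f 40 41 37
f 41 35 42
f 41 42 37
f 42 35 43
f 42 43 37
f 43 35 44
f 43 44 37
f 44 35 45
f 44 45 37
f 45 35 46
f 45 46 37
f 46 35 47
f 46 47 37
f 47 35 48
f 47 48 37
f 48 35 36
f 48 36 37
f 50 49 53
f 50 53 51
f 51 53 54
f 51 54 52
f 53 49 55
f 53 55 54
f 54 55 56
f 54 56 52
f 55 49 57
f 55 57 56
f 56 57 58
f 56 58 52
f 57 49 59
f 57 59 58
f 58 59 60
f 58 60 52
f 59 49 61
f 59 61 60
f 60 61 62
f 60 62 52
f 61 49 63
f 61 63 62
f 62 63 64
f 62 64 52
f 63 49 65
f 63 65 64
f 64 65 66
f 64 66 52
f 65 49 67
f 65 67 66
f 66 67 68
f 66 68 52
f 67 49 69
f 67 69 68
f 68 69 70
f 68 70 52
f 69 49 71
f 69 71 70
f 70 71 72
f 70 72 52
f 71 49 73
f 71 73 72
f 72 73 74
f 72 74 52
f 73 49 75
f 73 75 74
f 74 75 76
f 74 76 52
f 75 49 77
f 75 77 76
f 76 77 78
f 76 78 52
f 77 49 50
f 77 50 78
f 78 50 51
f 78 51 52
f 79 90 84
f 79 84 80
f 79 80 86
f 79 86 89
f 79 89 90
f 80 84 88
f 84 90 83
f 90 89 81
f 89 86 85
f 86 80 87
f 82 88 83
f 82 83 81
f 82 81 85
f 82 85 87
f 82 87 88
f 83 88 84
f 81 83 90
f 85 81 89
f 87 85 86
f 88 87 80



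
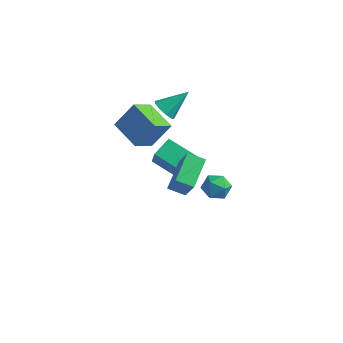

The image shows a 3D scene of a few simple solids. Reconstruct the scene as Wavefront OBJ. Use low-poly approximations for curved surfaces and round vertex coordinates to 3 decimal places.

v -2.038 0.134 -1.238
v -1.851 1.159 -0.826
v -0.405 0.099 -1.893
v -0.217 1.123 -1.48
v -1.563 -0.443 -0.02
v -1.375 0.581 0.393
v 0.071 -0.479 -0.674
v 0.258 0.546 -0.262
v 2.231 -4.387 1.964
v 1.466 -4.636 2.293
v 1.99 -2.882 2.541
v 1.225 -3.13 2.87
v 2.835 -4.73 3.11
v 2.07 -4.978 3.439
v 2.594 -3.224 3.687
v 1.829 -3.473 4.016
v -2.234 1.676 1.316
v -1.647 1.372 1.157
v -1.466 2.664 2.264
v -1.731 1.721 0.861
v -2.051 2.049 0.778
v -2.456 2.202 0.947
v -2.758 2.109 1.289
v -2.814 1.813 1.644
v -2.599 1.453 1.845
v -2.214 1.197 1.799
v -1.837 1.165 1.527
v 0.965 1.597 -3.408
v 1.399 0.971 -3.206
v 0.261 1.449 -2.354
v 0.695 0.823 -2.152
v 1.012 1.545 -2.134
v 1.447 1.636 -2.786
v 0.213 0.784 -2.774
v 0.648 0.875 -3.426
v 0.935 0.468 -2.814
v 1.428 0.939 -2.418
v 0.232 1.481 -3.142
v 0.725 1.952 -2.746
v -2.635 -0.691 1.914
v -2.885 -1.777 2.639
v -1.984 -0.035 3.121
v -2.234 -1.121 3.846
v -1.186 -1.319 1.474
v -1.436 -2.405 2.199
v -0.535 -0.663 2.681
v -0.785 -1.749 3.406
f 2 4 1
f 5 2 1
f 1 4 3
f 3 5 1
f 2 8 4
f 6 2 5
f 6 8 2
f 4 8 3
f 7 5 3
f 3 8 7
f 7 6 5
f 8 6 7
f 10 12 9
f 13 10 9
f 9 12 11
f 11 13 9
f 10 16 12
f 14 10 13
f 14 16 10
f 12 16 11
f 15 13 11
f 11 16 15
f 15 14 13
f 16 14 15
f 18 17 20
f 18 20 19
f 20 17 21
f 20 21 19
f 21 17 22
f 21 22 19
f 22 17 23
f 22 23 19
f 23 17 24
f 23 24 19
f 24 17 25
f 24 25 19
f 25 17 26
f 25 26 19
f 26 17 27
f 26 27 19
f 27 17 18
f 27 18 19
f 28 39 33
f 28 33 29
f 28 29 35
f 28 35 38
f 28 38 39
f 29 33 37
f 33 39 32
f 39 38 30
f 38 35 34
f 35 29 36
f 31 37 32
f 31 32 30
f 31 30 34
f 31 34 36
f 31 36 37
f 32 37 33
f 30 32 39
f 34 30 38
f 36 34 35
f 37 36 29
f 41 43 40
f 44 41 40
f 40 43 42
f 42 44 40
f 41 47 43
f 45 41 44
f 45 47 41
f 43 47 42
f 46 44 42
f 42 47 46
f 46 45 44
f 47 45 46



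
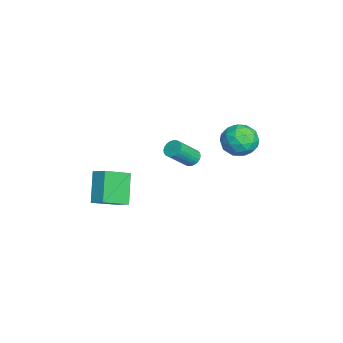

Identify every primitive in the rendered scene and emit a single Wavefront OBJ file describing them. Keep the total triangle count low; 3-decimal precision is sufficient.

v 0.685 -3.548 -0.49
v 1.572 -4.761 0.285
v 1.179 -2.95 -0.119
v 2.066 -4.163 0.655
v 1.854 -3.617 -1.935
v 2.741 -4.83 -1.161
v 2.348 -3.019 -1.565
v 3.235 -4.232 -0.79
v 0.562 0.005 0.578
v 0.894 -0.195 0.218
v 1.551 -1.126 1.341
v 1.218 -0.925 1.702
v 1.003 -0.034 0.288
v 1.66 -0.965 1.411
v 1.045 0.133 0.402
v 1.701 -0.797 1.526
v 1.013 0.281 0.543
v 1.669 -0.65 1.667
v 0.912 0.387 0.689
v 1.569 -0.544 1.813
v 0.758 0.435 0.819
v 1.415 -0.496 1.943
v 0.575 0.417 0.912
v 1.231 -0.514 2.035
v 0.389 0.337 0.954
v 1.045 -0.594 2.078
v 0.229 0.206 0.939
v 0.886 -0.725 2.062
v 0.12 0.045 0.869
v 0.777 -0.886 1.992
v 0.079 -0.123 0.754
v 0.735 -1.053 1.878
v 0.111 -0.27 0.613
v 0.767 -1.201 1.737
v 0.211 -0.376 0.467
v 0.868 -1.307 1.591
v 0.365 -0.424 0.337
v 1.022 -1.355 1.461
v 0.549 -0.406 0.245
v 1.205 -1.337 1.368
v 0.735 -0.326 0.202
v 1.391 -1.257 1.326
v -0.432 3.086 1.625
v 0.184 2.724 0.868
v -1.644 2.016 1.152
v -1.028 1.654 0.395
v -0.798 1.459 1.391
v -0.049 2.12 1.684
v -1.411 2.62 0.336
v -0.662 3.281 0.629
v -0.421 2.436 0.072
v -0.042 1.718 0.724
v -1.418 3.022 1.296
v -1.039 2.304 1.948
v -0.018 2.999 1.288
v -1.442 1.741 0.732
v -1.307 1.627 1.317
v -0.945 1.413 0.872
v -0.155 2.644 1.768
v 0.207 2.431 1.323
v -0.37 1.687 1.63
v -1.667 2.309 0.697
v -1.305 2.096 0.252
v -0.515 3.327 1.148
v -0.153 3.113 0.703
v -1.09 3.053 0.39
v -0.011 2.616 0.375
v -0.723 1.988 0.097
v -0.949 2.555 0.062
v -0.508 2.944 0.234
v 0.211 2.195 0.759
v -0.501 1.566 0.48
v -0.366 1.451 1.066
v 0.074 1.84 1.238
v -0.144 2.025 0.29
v -0.959 3.174 1.54
v -1.671 2.545 1.261
v -1.534 2.9 0.782
v -1.094 3.289 0.954
v -0.737 2.752 1.923
v -1.449 2.124 1.645
v -0.952 1.796 1.786
v -0.511 2.185 1.958
v -1.316 2.715 1.73
f 2 4 1
f 5 2 1
f 1 4 3
f 3 5 1
f 2 8 4
f 6 2 5
f 6 8 2
f 4 8 3
f 7 5 3
f 3 8 7
f 7 6 5
f 8 6 7
f 10 9 13
f 10 13 11
f 11 13 14
f 11 14 12
f 13 9 15
f 13 15 14
f 14 15 16
f 14 16 12
f 15 9 17
f 15 17 16
f 16 17 18
f 16 18 12
f 17 9 19
f 17 19 18
f 18 19 20
f 18 20 12
f 19 9 21
f 19 21 20
f 20 21 22
f 20 22 12
f 21 9 23
f 21 23 22
f 22 23 24
f 22 24 12
f 23 9 25
f 23 25 24
f 24 25 26
f 24 26 12
f 25 9 27
f 25 27 26
f 26 27 28
f 26 28 12
f 27 9 29
f 27 29 28
f 28 29 30
f 28 30 12
f 29 9 31
f 29 31 30
f 30 31 32
f 30 32 12
f 31 9 33
f 31 33 32
f 32 33 34
f 32 34 12
f 33 9 35
f 33 35 34
f 34 35 36
f 34 36 12
f 35 9 37
f 35 37 36
f 36 37 38
f 36 38 12
f 37 9 39
f 37 39 38
f 38 39 40
f 38 40 12
f 39 9 41
f 39 41 40
f 40 41 42
f 40 42 12
f 41 9 10
f 41 10 42
f 42 10 11
f 42 11 12
f 43 80 59
f 80 54 83
f 59 83 48
f 80 83 59
f 43 59 55
f 59 48 60
f 55 60 44
f 59 60 55
f 43 55 64
f 55 44 65
f 64 65 50
f 55 65 64
f 43 64 76
f 64 50 79
f 76 79 53
f 64 79 76
f 43 76 80
f 76 53 84
f 80 84 54
f 76 84 80
f 44 60 71
f 60 48 74
f 71 74 52
f 60 74 71
f 48 83 61
f 83 54 82
f 61 82 47
f 83 82 61
f 54 84 81
f 84 53 77
f 81 77 45
f 84 77 81
f 53 79 78
f 79 50 66
f 78 66 49
f 79 66 78
f 50 65 70
f 65 44 67
f 70 67 51
f 65 67 70
f 46 72 58
f 72 52 73
f 58 73 47
f 72 73 58
f 46 58 56
f 58 47 57
f 56 57 45
f 58 57 56
f 46 56 63
f 56 45 62
f 63 62 49
f 56 62 63
f 46 63 68
f 63 49 69
f 68 69 51
f 63 69 68
f 46 68 72
f 68 51 75
f 72 75 52
f 68 75 72
f 47 73 61
f 73 52 74
f 61 74 48
f 73 74 61
f 45 57 81
f 57 47 82
f 81 82 54
f 57 82 81
f 49 62 78
f 62 45 77
f 78 77 53
f 62 77 78
f 51 69 70
f 69 49 66
f 70 66 50
f 69 66 70
f 52 75 71
f 75 51 67
f 71 67 44
f 75 67 71



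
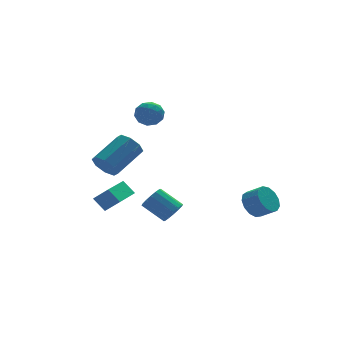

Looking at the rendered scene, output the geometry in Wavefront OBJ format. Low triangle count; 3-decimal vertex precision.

v 2.986 -3.352 -3.369
v 3.577 -3.378 -3.979
v 4.145 -4.014 -3.402
v 3.554 -3.988 -2.791
v 3.695 -3.013 -3.693
v 4.263 -3.648 -3.115
v 3.587 -2.755 -3.304
v 4.156 -3.391 -2.726
v 3.289 -2.687 -2.935
v 3.857 -3.323 -2.357
v 2.894 -2.83 -2.704
v 3.463 -3.466 -2.127
v 2.529 -3.139 -2.684
v 3.097 -3.775 -2.107
v 2.308 -3.515 -2.882
v 2.877 -4.151 -2.304
v 2.303 -3.84 -3.234
v 2.871 -4.476 -2.656
v 2.514 -4.01 -3.629
v 3.083 -4.646 -3.051
v 2.875 -3.971 -3.941
v 3.444 -4.607 -3.364
v 3.271 -3.735 -4.072
v 3.84 -4.371 -3.494
v -3.697 -0.345 -3.952
v -4.123 0.177 -3.253
v -2.338 1.173 -4.258
v -2.764 1.695 -3.56
v -3.056 -0.775 -3.24
v -3.482 -0.253 -2.542
v -1.697 0.743 -3.547
v -2.123 1.265 -2.848
v -0.336 3.593 1.289
v 0.458 3.373 1.394
v -0.518 2.547 0.466
v 0.276 2.327 0.571
v -0.262 2.255 1.2
v -0.15 2.901 1.709
v 0.09 3.019 0.151
v 0.202 3.665 0.66
v 0.721 3.018 0.691
v 0.504 2.545 1.339
v -0.564 3.375 0.521
v -0.781 2.902 1.169
v 0.077 3.575 1.414
v -0.137 2.345 0.446
v -0.453 2.303 0.815
v 0.014 2.173 0.877
v -0.28 3.298 1.599
v 0.186 3.168 1.661
v -0.236 2.511 1.546
v -0.246 2.752 0.199
v 0.22 2.622 0.261
v -0.074 3.747 0.983
v 0.393 3.617 1.045
v 0.176 3.409 0.314
v 0.698 3.237 1.063
v 0.591 2.622 0.578
v 0.482 3.028 0.332
v 0.548 3.409 0.631
v 0.57 2.959 1.443
v 0.464 2.344 0.959
v 0.148 2.302 1.329
v 0.213 2.682 1.628
v 0.725 2.75 1.03
v -0.524 3.576 0.901
v -0.63 2.961 0.417
v -0.273 3.238 0.232
v -0.208 3.618 0.531
v -0.651 3.298 1.282
v -0.758 2.683 0.797
v -0.608 2.511 1.229
v -0.542 2.892 1.528
v -0.785 3.17 0.83
v -0.537 -1.615 -4.099
v -0.182 -1.821 -3.52
v -1.008 -0.89 -2.682
v -1.363 -0.685 -3.261
v 0.008 -1.535 -3.651
v -0.818 -0.604 -2.813
v 0.051 -1.27 -3.902
v -0.775 -0.34 -3.064
v -0.063 -1.098 -4.206
v -0.889 -0.167 -3.368
v -0.304 -1.064 -4.481
v -1.13 -0.134 -3.644
v -0.608 -1.178 -4.654
v -1.434 -0.248 -3.816
v -0.892 -1.41 -4.678
v -1.718 -0.479 -3.84
v -1.082 -1.696 -4.547
v -1.908 -0.765 -3.709
v -1.125 -1.96 -4.296
v -1.951 -1.03 -3.458
v -1.011 -2.133 -3.992
v -1.837 -1.202 -3.154
v -0.77 -2.166 -3.716
v -1.596 -1.236 -2.879
v -0.466 -2.052 -3.544
v -1.292 -1.122 -2.706
v -3.018 1.49 -1.742
v -2.559 1.412 -2.441
v -0.903 2.172 -1.437
v -1.362 2.25 -0.738
v -2.847 1.985 -2.398
v -1.191 2.745 -1.395
v -3.236 2.268 -1.971
v -1.58 3.028 -0.968
v -3.497 2.095 -1.41
v -1.841 2.855 -0.407
v -3.477 1.568 -1.043
v -1.821 2.328 -0.039
v -3.189 0.995 -1.085
v -1.533 1.755 -0.082
v -2.8 0.712 -1.512
v -1.144 1.472 -0.509
v -2.539 0.885 -2.073
v -0.883 1.645 -1.07
f 2 1 5
f 2 5 3
f 3 5 6
f 3 6 4
f 5 1 7
f 5 7 6
f 6 7 8
f 6 8 4
f 7 1 9
f 7 9 8
f 8 9 10
f 8 10 4
f 9 1 11
f 9 11 10
f 10 11 12
f 10 12 4
f 11 1 13
f 11 13 12
f 12 13 14
f 12 14 4
f 13 1 15
f 13 15 14
f 14 15 16
f 14 16 4
f 15 1 17
f 15 17 16
f 16 17 18
f 16 18 4
f 17 1 19
f 17 19 18
f 18 19 20
f 18 20 4
f 19 1 21
f 19 21 20
f 20 21 22
f 20 22 4
f 21 1 23
f 21 23 22
f 22 23 24
f 22 24 4
f 23 1 2
f 23 2 24
f 24 2 3
f 24 3 4
f 26 28 25
f 29 26 25
f 25 28 27
f 27 29 25
f 26 32 28
f 30 26 29
f 30 32 26
f 28 32 27
f 31 29 27
f 27 32 31
f 31 30 29
f 32 30 31
f 33 70 49
f 70 44 73
f 49 73 38
f 70 73 49
f 33 49 45
f 49 38 50
f 45 50 34
f 49 50 45
f 33 45 54
f 45 34 55
f 54 55 40
f 45 55 54
f 33 54 66
f 54 40 69
f 66 69 43
f 54 69 66
f 33 66 70
f 66 43 74
f 70 74 44
f 66 74 70
f 34 50 61
f 50 38 64
f 61 64 42
f 50 64 61
f 38 73 51
f 73 44 72
f 51 72 37
f 73 72 51
f 44 74 71
f 74 43 67
f 71 67 35
f 74 67 71
f 43 69 68
f 69 40 56
f 68 56 39
f 69 56 68
f 40 55 60
f 55 34 57
f 60 57 41
f 55 57 60
f 36 62 48
f 62 42 63
f 48 63 37
f 62 63 48
f 36 48 46
f 48 37 47
f 46 47 35
f 48 47 46
f 36 46 53
f 46 35 52
f 53 52 39
f 46 52 53
f 36 53 58
f 53 39 59
f 58 59 41
f 53 59 58
f 36 58 62
f 58 41 65
f 62 65 42
f 58 65 62
f 37 63 51
f 63 42 64
f 51 64 38
f 63 64 51
f 35 47 71
f 47 37 72
f 71 72 44
f 47 72 71
f 39 52 68
f 52 35 67
f 68 67 43
f 52 67 68
f 41 59 60
f 59 39 56
f 60 56 40
f 59 56 60
f 42 65 61
f 65 41 57
f 61 57 34
f 65 57 61
f 76 75 79
f 76 79 77
f 77 79 80
f 77 80 78
f 79 75 81
f 79 81 80
f 80 81 82
f 80 82 78
f 81 75 83
f 81 83 82
f 82 83 84
f 82 84 78
f 83 75 85
f 83 85 84
f 84 85 86
f 84 86 78
f 85 75 87
f 85 87 86
f 86 87 88
f 86 88 78
f 87 75 89
f 87 89 88
f 88 89 90
f 88 90 78
f 89 75 91
f 89 91 90
f 90 91 92
f 90 92 78
f 91 75 93
f 91 93 92
f 92 93 94
f 92 94 78
f 93 75 95
f 93 95 94
f 94 95 96
f 94 96 78
f 95 75 97
f 95 97 96
f 96 97 98
f 96 98 78
f 97 75 99
f 97 99 98
f 98 99 100
f 98 100 78
f 99 75 76
f 99 76 100
f 100 76 77
f 100 77 78
f 102 101 105
f 102 105 103
f 103 105 106
f 103 106 104
f 105 101 107
f 105 107 106
f 106 107 108
f 106 108 104
f 107 101 109
f 107 109 108
f 108 109 110
f 108 110 104
f 109 101 111
f 109 111 110
f 110 111 112
f 110 112 104
f 111 101 113
f 111 113 112
f 112 113 114
f 112 114 104
f 113 101 115
f 113 115 114
f 114 115 116
f 114 116 104
f 115 101 117
f 115 117 116
f 116 117 118
f 116 118 104
f 117 101 102
f 117 102 118
f 118 102 103
f 118 103 104



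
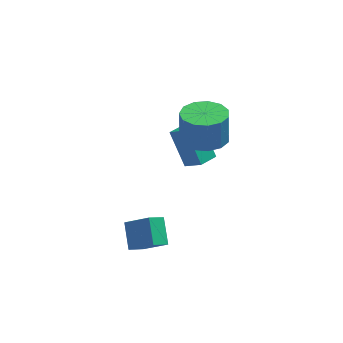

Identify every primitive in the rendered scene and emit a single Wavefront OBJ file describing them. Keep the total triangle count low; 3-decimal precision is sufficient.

v 1.42 0.732 2.018
v 2.275 0.399 2.084
v 2.275 0.655 3.369
v 1.42 0.988 3.302
v 2.323 0.906 1.983
v 2.323 1.161 3.268
v 2.084 1.357 1.893
v 2.084 1.613 3.178
v 1.634 1.61 1.843
v 1.634 1.865 3.128
v 1.116 1.584 1.848
v 1.116 1.84 3.133
v 0.695 1.288 1.907
v 0.695 1.543 3.192
v 0.504 0.815 2.001
v 0.504 1.071 3.286
v 0.604 0.316 2.1
v 0.604 0.572 3.385
v 0.963 -0.051 2.173
v 0.963 0.205 3.458
v 1.467 -0.169 2.197
v 1.467 0.087 3.482
v 1.956 -0.001 2.164
v 1.956 0.255 3.448
v 0.768 1.704 -0.79
v 1.35 1.252 -0.24
v 0.254 2.596 0.486
v 0.837 2.144 1.036
v 1.383 2.296 -0.956
v 1.966 1.844 -0.406
v 0.87 3.188 0.32
v 1.452 2.736 0.87
v -0.698 -2.964 -0.361
v -0.796 -2.026 0.279
v -1.574 -2.575 -1.066
v -1.672 -1.636 -0.425
v -0.148 -2.584 -0.835
v -0.246 -1.645 -0.194
v -1.024 -2.194 -1.539
v -1.122 -1.256 -0.899
f 2 1 5
f 2 5 3
f 3 5 6
f 3 6 4
f 5 1 7
f 5 7 6
f 6 7 8
f 6 8 4
f 7 1 9
f 7 9 8
f 8 9 10
f 8 10 4
f 9 1 11
f 9 11 10
f 10 11 12
f 10 12 4
f 11 1 13
f 11 13 12
f 12 13 14
f 12 14 4
f 13 1 15
f 13 15 14
f 14 15 16
f 14 16 4
f 15 1 17
f 15 17 16
f 16 17 18
f 16 18 4
f 17 1 19
f 17 19 18
f 18 19 20
f 18 20 4
f 19 1 21
f 19 21 20
f 20 21 22
f 20 22 4
f 21 1 23
f 21 23 22
f 22 23 24
f 22 24 4
f 23 1 2
f 23 2 24
f 24 2 3
f 24 3 4
f 26 28 25
f 29 26 25
f 25 28 27
f 27 29 25
f 26 32 28
f 30 26 29
f 30 32 26
f 28 32 27
f 31 29 27
f 27 32 31
f 31 30 29
f 32 30 31
f 34 36 33
f 37 34 33
f 33 36 35
f 35 37 33
f 34 40 36
f 38 34 37
f 38 40 34
f 36 40 35
f 39 37 35
f 35 40 39
f 39 38 37
f 40 38 39



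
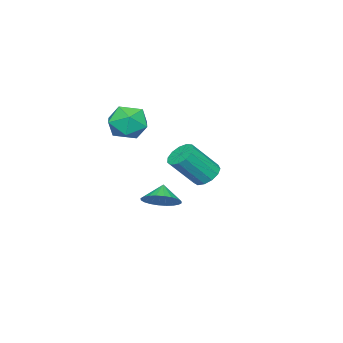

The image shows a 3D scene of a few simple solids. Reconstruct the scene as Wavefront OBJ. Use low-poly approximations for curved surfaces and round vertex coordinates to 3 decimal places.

v -2.074 -0.911 -4.361
v -1.536 -0.397 -3.754
v -2.686 -1.169 -3.599
v -1.785 -0.14 -3.867
v -2.078 -0.001 -4.055
v -2.37 -0 -4.289
v -2.617 -0.138 -4.535
v -2.781 -0.394 -4.753
v -2.838 -0.728 -4.913
v -2.779 -1.09 -4.988
v -2.612 -1.425 -4.967
v -2.363 -1.682 -4.854
v -2.071 -1.821 -4.666
v -1.779 -1.822 -4.432
v -1.532 -1.684 -4.187
v -1.367 -1.428 -3.968
v -1.31 -1.094 -3.809
v -1.37 -0.732 -3.734
v 0.746 0.177 1.452
v 1.376 -0.321 2.148
v 0.144 -1.339 0.912
v 0.774 -1.837 1.608
v -0.049 -1.262 1.954
v 0.323 -0.325 2.287
v 1.197 -1.335 0.773
v 1.569 -0.398 1.106
v 1.654 -1.256 1.728
v 0.884 -1.21 2.458
v 0.636 -0.45 0.602
v -0.134 -0.404 1.332
v 0.234 2.919 -1.037
v 0.572 2.465 -1.514
v 1.523 1.707 -0.12
v 1.186 2.161 0.357
v 0.809 2.807 -1.49
v 1.76 2.049 -0.096
v 0.864 3.185 -1.322
v 1.815 2.426 0.072
v 0.719 3.478 -1.063
v 1.67 2.72 0.331
v 0.42 3.594 -0.796
v 1.371 2.835 0.597
v 0.062 3.496 -0.606
v 1.014 2.737 0.788
v -0.241 3.214 -0.552
v 0.711 2.456 0.842
v -0.393 2.839 -0.652
v 0.558 2.081 0.741
v -0.346 2.49 -0.875
v 0.605 1.731 0.519
v -0.115 2.277 -1.149
v 0.836 1.518 0.245
v 0.227 2.267 -1.387
v 1.178 1.509 0.007
f 2 1 4
f 2 4 3
f 4 1 5
f 4 5 3
f 5 1 6
f 5 6 3
f 6 1 7
f 6 7 3
f 7 1 8
f 7 8 3
f 8 1 9
f 8 9 3
f 9 1 10
f 9 10 3
f 10 1 11
f 10 11 3
f 11 1 12
f 11 12 3
f 12 1 13
f 12 13 3
f 13 1 14
f 13 14 3
f 14 1 15
f 14 15 3
f 15 1 16
f 15 16 3
f 16 1 17
f 16 17 3
f 17 1 18
f 17 18 3
f 18 1 2
f 18 2 3
f 19 30 24
f 19 24 20
f 19 20 26
f 19 26 29
f 19 29 30
f 20 24 28
f 24 30 23
f 30 29 21
f 29 26 25
f 26 20 27
f 22 28 23
f 22 23 21
f 22 21 25
f 22 25 27
f 22 27 28
f 23 28 24
f 21 23 30
f 25 21 29
f 27 25 26
f 28 27 20
f 32 31 35
f 32 35 33
f 33 35 36
f 33 36 34
f 35 31 37
f 35 37 36
f 36 37 38
f 36 38 34
f 37 31 39
f 37 39 38
f 38 39 40
f 38 40 34
f 39 31 41
f 39 41 40
f 40 41 42
f 40 42 34
f 41 31 43
f 41 43 42
f 42 43 44
f 42 44 34
f 43 31 45
f 43 45 44
f 44 45 46
f 44 46 34
f 45 31 47
f 45 47 46
f 46 47 48
f 46 48 34
f 47 31 49
f 47 49 48
f 48 49 50
f 48 50 34
f 49 31 51
f 49 51 50
f 50 51 52
f 50 52 34
f 51 31 53
f 51 53 52
f 52 53 54
f 52 54 34
f 53 31 32
f 53 32 54
f 54 32 33
f 54 33 34



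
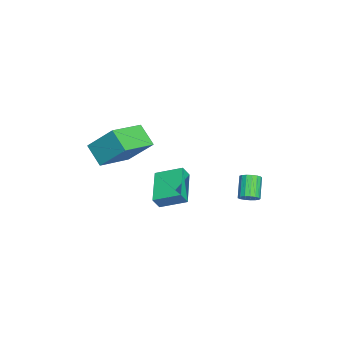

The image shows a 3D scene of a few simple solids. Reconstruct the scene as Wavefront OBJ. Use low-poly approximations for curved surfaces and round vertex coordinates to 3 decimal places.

v 1.132 -1.688 -3.502
v -0.793 -1.861 -2.706
v 1.247 -0.239 -2.909
v -0.678 -0.411 -2.114
v 1.438 -1.989 -2.826
v -0.487 -2.161 -2.031
v 1.553 -0.539 -2.234
v -0.372 -0.712 -1.438
v 2.288 -3.035 0.61
v 1.548 -3.778 1.507
v 2.686 -1.723 2.024
v 1.946 -2.466 2.921
v 4.034 -4.134 1.139
v 3.294 -4.877 2.036
v 4.432 -2.822 2.553
v 3.692 -3.565 3.45
v 1.12 2.814 -2.441
v 1.414 2.414 -2.161
v 0.453 2.386 -1.198
v 0.16 2.786 -1.479
v 1.509 2.649 -2.059
v 0.548 2.62 -1.096
v 1.515 2.921 -2.044
v 0.555 2.892 -1.082
v 1.431 3.169 -2.121
v 0.47 3.14 -1.158
v 1.275 3.336 -2.271
v 0.315 3.307 -1.308
v 1.084 3.383 -2.46
v 0.124 3.354 -1.497
v 0.902 3.3 -2.645
v -0.059 3.271 -1.682
v 0.769 3.106 -2.783
v -0.191 3.077 -1.82
v 0.717 2.845 -2.843
v -0.244 2.816 -1.88
v 0.757 2.577 -2.811
v -0.203 2.548 -1.848
v 0.88 2.363 -2.694
v -0.08 2.335 -1.731
v 1.059 2.253 -2.519
v 0.098 2.224 -1.557
v 1.251 2.272 -2.327
v 0.291 2.243 -1.364
f 2 4 1
f 5 2 1
f 1 4 3
f 3 5 1
f 2 8 4
f 6 2 5
f 6 8 2
f 4 8 3
f 7 5 3
f 3 8 7
f 7 6 5
f 8 6 7
f 10 12 9
f 13 10 9
f 9 12 11
f 11 13 9
f 10 16 12
f 14 10 13
f 14 16 10
f 12 16 11
f 15 13 11
f 11 16 15
f 15 14 13
f 16 14 15
f 18 17 21
f 18 21 19
f 19 21 22
f 19 22 20
f 21 17 23
f 21 23 22
f 22 23 24
f 22 24 20
f 23 17 25
f 23 25 24
f 24 25 26
f 24 26 20
f 25 17 27
f 25 27 26
f 26 27 28
f 26 28 20
f 27 17 29
f 27 29 28
f 28 29 30
f 28 30 20
f 29 17 31
f 29 31 30
f 30 31 32
f 30 32 20
f 31 17 33
f 31 33 32
f 32 33 34
f 32 34 20
f 33 17 35
f 33 35 34
f 34 35 36
f 34 36 20
f 35 17 37
f 35 37 36
f 36 37 38
f 36 38 20
f 37 17 39
f 37 39 38
f 38 39 40
f 38 40 20
f 39 17 41
f 39 41 40
f 40 41 42
f 40 42 20
f 41 17 43
f 41 43 42
f 42 43 44
f 42 44 20
f 43 17 18
f 43 18 44
f 44 18 19
f 44 19 20



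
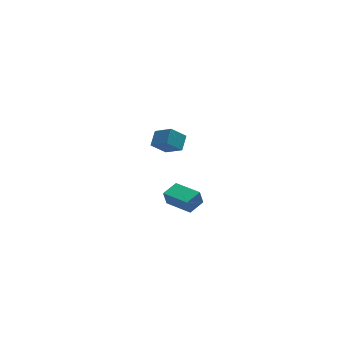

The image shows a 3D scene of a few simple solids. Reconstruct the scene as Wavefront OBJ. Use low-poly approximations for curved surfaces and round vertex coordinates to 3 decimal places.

v 3.121 0.61 -4.342
v 2.919 0.574 -3.456
v 2.222 2.058 -4.488
v 2.02 2.021 -3.601
v 4 1.179 -4.119
v 3.798 1.142 -3.232
v 3.101 2.626 -4.264
v 2.899 2.59 -3.378
v 1.058 -2.184 3.706
v 1.481 -1.486 4.211
v 0.441 -1.356 3.076
v 0.864 -0.657 3.58
v 1.856 -2.143 2.98
v 2.279 -1.444 3.484
v 1.239 -1.314 2.349
v 1.662 -0.616 2.854
f 2 4 1
f 5 2 1
f 1 4 3
f 3 5 1
f 2 8 4
f 6 2 5
f 6 8 2
f 4 8 3
f 7 5 3
f 3 8 7
f 7 6 5
f 8 6 7
f 10 12 9
f 13 10 9
f 9 12 11
f 11 13 9
f 10 16 12
f 14 10 13
f 14 16 10
f 12 16 11
f 15 13 11
f 11 16 15
f 15 14 13
f 16 14 15



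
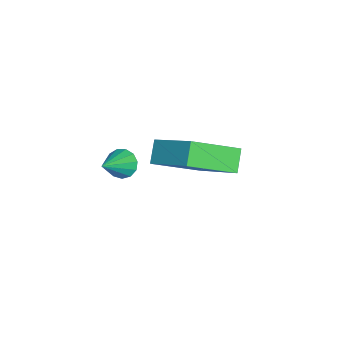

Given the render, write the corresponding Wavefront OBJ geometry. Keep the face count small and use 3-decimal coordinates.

v -2.56 2.48 0.406
v -3.176 2.388 1.014
v -1.569 3.995 1.638
v -2.184 3.903 2.246
v -1.616 1.237 1.174
v -2.231 1.145 1.782
v -0.624 2.752 2.406
v -1.24 2.66 3.014
v 0.728 1.274 3.234
v 1.024 1.394 2.837
v 1.712 1.066 3.906
v 0.978 1.639 2.98
v 0.852 1.768 3.205
v 0.687 1.74 3.438
v 0.535 1.564 3.607
v 0.444 1.296 3.657
v 0.443 1.022 3.573
v 0.532 0.827 3.382
v 0.684 0.774 3.143
v 0.849 0.88 2.934
v 0.976 1.112 2.82
f 2 4 1
f 5 2 1
f 1 4 3
f 3 5 1
f 2 8 4
f 6 2 5
f 6 8 2
f 4 8 3
f 7 5 3
f 3 8 7
f 7 6 5
f 8 6 7
f 10 9 12
f 10 12 11
f 12 9 13
f 12 13 11
f 13 9 14
f 13 14 11
f 14 9 15
f 14 15 11
f 15 9 16
f 15 16 11
f 16 9 17
f 16 17 11
f 17 9 18
f 17 18 11
f 18 9 19
f 18 19 11
f 19 9 20
f 19 20 11
f 20 9 21
f 20 21 11
f 21 9 10
f 21 10 11



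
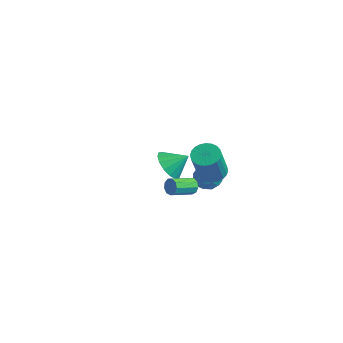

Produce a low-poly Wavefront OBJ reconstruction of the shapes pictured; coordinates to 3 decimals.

v 3.891 -1.973 1.378
v 4.163 -1.858 1.794
v 3.982 -3.113 2.258
v 3.709 -3.227 1.842
v 3.826 -1.789 1.85
v 3.644 -3.044 2.313
v 3.519 -1.806 1.685
v 3.337 -3.06 2.148
v 3.386 -1.9 1.376
v 3.204 -3.155 1.84
v 3.489 -2.029 1.069
v 3.308 -3.284 1.533
v 3.78 -2.131 0.906
v 3.599 -3.386 1.37
v 4.123 -2.159 0.964
v 3.942 -3.414 1.428
v 4.357 -2.1 1.216
v 4.176 -3.355 1.68
v 4.373 -1.981 1.544
v 4.192 -3.236 2.007
v -0.221 2.628 -1.697
v 0.321 2.993 -2.242
v 0.519 1.467 -1.738
v 1.061 1.832 -2.283
v 1.029 2.095 -1.474
v 0.572 2.813 -1.448
v 0.268 1.647 -2.532
v -0.189 2.365 -2.506
v 0.624 2.387 -2.758
v 1.095 2.664 -2.104
v -0.255 1.796 -1.876
v 0.216 2.073 -1.222
v -0.015 2.913 -1.966
v 0.855 1.547 -2.014
v 0.836 1.702 -1.539
v 1.155 1.916 -1.859
v 0.133 2.807 -1.499
v 0.452 3.021 -1.82
v 0.868 2.493 -1.368
v 0.388 1.439 -2.16
v 0.707 1.653 -2.481
v -0.315 2.544 -2.121
v 0.004 2.758 -2.441
v -0.028 1.967 -2.612
v 0.482 2.771 -2.59
v 0.917 2.088 -2.614
v 0.45 1.98 -2.76
v 0.182 2.402 -2.745
v 0.759 2.934 -2.205
v 1.193 2.251 -2.23
v 1.175 2.405 -1.754
v 0.906 2.827 -1.739
v 0.936 2.577 -2.509
v -0.353 2.209 -1.75
v 0.081 1.526 -1.775
v -0.066 1.633 -2.241
v -0.335 2.055 -2.226
v -0.077 2.372 -1.366
v 0.358 1.689 -1.39
v 0.658 2.058 -1.235
v 0.39 2.48 -1.22
v -0.096 1.883 -1.471
v 3.681 -0.389 1.613
v 4.195 -0.871 1.277
v 4.632 -1.753 3.211
v 4.119 -1.271 3.547
v 4.372 -0.633 1.345
v 4.809 -1.515 3.279
v 4.445 -0.359 1.454
v 4.882 -1.24 3.388
v 4.401 -0.088 1.588
v 4.838 -0.97 3.521
v 4.247 0.136 1.724
v 4.685 -0.746 3.658
v 4.008 0.28 1.844
v 4.445 -0.601 3.778
v 3.719 0.323 1.929
v 4.156 -0.559 3.863
v 3.424 0.257 1.966
v 3.861 -0.625 3.9
v 3.168 0.093 1.949
v 3.605 -0.789 3.883
v 2.991 -0.145 1.881
v 3.428 -1.027 3.815
v 2.918 -0.42 1.772
v 3.355 -1.301 3.706
v 2.962 -0.69 1.639
v 3.399 -1.572 3.572
v 3.115 -0.914 1.502
v 3.553 -1.796 3.436
v 3.355 -1.059 1.382
v 3.792 -1.94 3.316
v 3.644 -1.101 1.297
v 4.081 -1.983 3.231
v 3.939 -1.035 1.26
v 4.376 -1.917 3.194
v -2.958 2.418 -3.008
v -2.621 2.942 -3.841
v -2.242 3.222 -2.212
v -3.072 3.195 -3.69
v -3.493 3.239 -3.357
v -3.77 3.063 -2.93
v -3.83 2.715 -2.524
v -3.656 2.286 -2.248
v -3.295 1.893 -2.176
v -2.844 1.641 -2.327
v -2.424 1.597 -2.66
v -2.147 1.772 -3.087
v -2.087 2.121 -3.493
v -2.261 2.549 -3.769
f 2 1 5
f 2 5 3
f 3 5 6
f 3 6 4
f 5 1 7
f 5 7 6
f 6 7 8
f 6 8 4
f 7 1 9
f 7 9 8
f 8 9 10
f 8 10 4
f 9 1 11
f 9 11 10
f 10 11 12
f 10 12 4
f 11 1 13
f 11 13 12
f 12 13 14
f 12 14 4
f 13 1 15
f 13 15 14
f 14 15 16
f 14 16 4
f 15 1 17
f 15 17 16
f 16 17 18
f 16 18 4
f 17 1 19
f 17 19 18
f 18 19 20
f 18 20 4
f 19 1 2
f 19 2 20
f 20 2 3
f 20 3 4
f 21 58 37
f 58 32 61
f 37 61 26
f 58 61 37
f 21 37 33
f 37 26 38
f 33 38 22
f 37 38 33
f 21 33 42
f 33 22 43
f 42 43 28
f 33 43 42
f 21 42 54
f 42 28 57
f 54 57 31
f 42 57 54
f 21 54 58
f 54 31 62
f 58 62 32
f 54 62 58
f 22 38 49
f 38 26 52
f 49 52 30
f 38 52 49
f 26 61 39
f 61 32 60
f 39 60 25
f 61 60 39
f 32 62 59
f 62 31 55
f 59 55 23
f 62 55 59
f 31 57 56
f 57 28 44
f 56 44 27
f 57 44 56
f 28 43 48
f 43 22 45
f 48 45 29
f 43 45 48
f 24 50 36
f 50 30 51
f 36 51 25
f 50 51 36
f 24 36 34
f 36 25 35
f 34 35 23
f 36 35 34
f 24 34 41
f 34 23 40
f 41 40 27
f 34 40 41
f 24 41 46
f 41 27 47
f 46 47 29
f 41 47 46
f 24 46 50
f 46 29 53
f 50 53 30
f 46 53 50
f 25 51 39
f 51 30 52
f 39 52 26
f 51 52 39
f 23 35 59
f 35 25 60
f 59 60 32
f 35 60 59
f 27 40 56
f 40 23 55
f 56 55 31
f 40 55 56
f 29 47 48
f 47 27 44
f 48 44 28
f 47 44 48
f 30 53 49
f 53 29 45
f 49 45 22
f 53 45 49
f 64 63 67
f 64 67 65
f 65 67 68
f 65 68 66
f 67 63 69
f 67 69 68
f 68 69 70
f 68 70 66
f 69 63 71
f 69 71 70
f 70 71 72
f 70 72 66
f 71 63 73
f 71 73 72
f 72 73 74
f 72 74 66
f 73 63 75
f 73 75 74
f 74 75 76
f 74 76 66
f 75 63 77
f 75 77 76
f 76 77 78
f 76 78 66
f 77 63 79
f 77 79 78
f 78 79 80
f 78 80 66
f 79 63 81
f 79 81 80
f 80 81 82
f 80 82 66
f 81 63 83
f 81 83 82
f 82 83 84
f 82 84 66
f 83 63 85
f 83 85 84
f 84 85 86
f 84 86 66
f 85 63 87
f 85 87 86
f 86 87 88
f 86 88 66
f 87 63 89
f 87 89 88
f 88 89 90
f 88 90 66
f 89 63 91
f 89 91 90
f 90 91 92
f 90 92 66
f 91 63 93
f 91 93 92
f 92 93 94
f 92 94 66
f 93 63 95
f 93 95 94
f 94 95 96
f 94 96 66
f 95 63 64
f 95 64 96
f 96 64 65
f 96 65 66
f 98 97 100
f 98 100 99
f 100 97 101
f 100 101 99
f 101 97 102
f 101 102 99
f 102 97 103
f 102 103 99
f 103 97 104
f 103 104 99
f 104 97 105
f 104 105 99
f 105 97 106
f 105 106 99
f 106 97 107
f 106 107 99
f 107 97 108
f 107 108 99
f 108 97 109
f 108 109 99
f 109 97 110
f 109 110 99
f 110 97 98
f 110 98 99



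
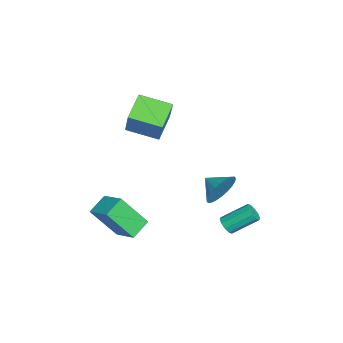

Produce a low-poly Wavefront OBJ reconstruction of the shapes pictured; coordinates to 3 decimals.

v -0.518 1.576 -1.081
v 0.001 1.543 -0.204
v -1.182 0.764 -0.719
v -0.28 1.812 -0.118
v -0.597 2.044 -0.179
v -0.902 2.205 -0.377
v -1.149 2.271 -0.682
v -1.299 2.23 -1.049
v -1.331 2.09 -1.42
v -1.239 1.872 -1.739
v -1.037 1.609 -1.959
v -0.756 1.34 -2.045
v -0.438 1.108 -1.984
v -0.133 0.946 -1.786
v 0.113 0.881 -1.48
v 0.264 0.921 -1.114
v 0.295 1.061 -0.743
v 0.203 1.28 -0.423
v -2.568 -3.202 1.762
v -3.833 -2.735 2.565
v -2.228 -1.522 1.32
v -3.494 -1.055 2.123
v -1.386 -2.985 3.497
v -2.652 -2.518 4.3
v -1.047 -1.305 3.055
v -2.312 -0.838 3.858
v 0.862 -2.753 -2.275
v 0.935 -4.016 -0.574
v 1.89 -1.877 -1.669
v 1.963 -3.141 0.032
v 1.717 -3.399 -2.792
v 1.79 -4.663 -1.091
v 2.745 -2.524 -2.186
v 2.818 -3.787 -0.485
v 2.821 1.845 -1.105
v 3.317 1.785 -0.93
v 3.156 3.055 -0.039
v 2.659 3.115 -0.215
v 3.326 1.974 -1.198
v 3.165 3.244 -0.307
v 3.142 2.113 -1.43
v 2.981 3.384 -0.539
v 2.835 2.15 -1.538
v 2.674 3.421 -0.648
v 2.523 2.07 -1.481
v 2.362 3.341 -0.59
v 2.324 1.905 -1.281
v 2.163 3.175 -0.39
v 2.315 1.716 -1.013
v 2.154 2.986 -0.122
v 2.499 1.576 -0.781
v 2.338 2.847 0.11
v 2.806 1.539 -0.672
v 2.645 2.81 0.218
v 3.118 1.619 -0.73
v 2.957 2.89 0.161
f 2 1 4
f 2 4 3
f 4 1 5
f 4 5 3
f 5 1 6
f 5 6 3
f 6 1 7
f 6 7 3
f 7 1 8
f 7 8 3
f 8 1 9
f 8 9 3
f 9 1 10
f 9 10 3
f 10 1 11
f 10 11 3
f 11 1 12
f 11 12 3
f 12 1 13
f 12 13 3
f 13 1 14
f 13 14 3
f 14 1 15
f 14 15 3
f 15 1 16
f 15 16 3
f 16 1 17
f 16 17 3
f 17 1 18
f 17 18 3
f 18 1 2
f 18 2 3
f 20 22 19
f 23 20 19
f 19 22 21
f 21 23 19
f 20 26 22
f 24 20 23
f 24 26 20
f 22 26 21
f 25 23 21
f 21 26 25
f 25 24 23
f 26 24 25
f 28 30 27
f 31 28 27
f 27 30 29
f 29 31 27
f 28 34 30
f 32 28 31
f 32 34 28
f 30 34 29
f 33 31 29
f 29 34 33
f 33 32 31
f 34 32 33
f 36 35 39
f 36 39 37
f 37 39 40
f 37 40 38
f 39 35 41
f 39 41 40
f 40 41 42
f 40 42 38
f 41 35 43
f 41 43 42
f 42 43 44
f 42 44 38
f 43 35 45
f 43 45 44
f 44 45 46
f 44 46 38
f 45 35 47
f 45 47 46
f 46 47 48
f 46 48 38
f 47 35 49
f 47 49 48
f 48 49 50
f 48 50 38
f 49 35 51
f 49 51 50
f 50 51 52
f 50 52 38
f 51 35 53
f 51 53 52
f 52 53 54
f 52 54 38
f 53 35 55
f 53 55 54
f 54 55 56
f 54 56 38
f 55 35 36
f 55 36 56
f 56 36 37
f 56 37 38

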